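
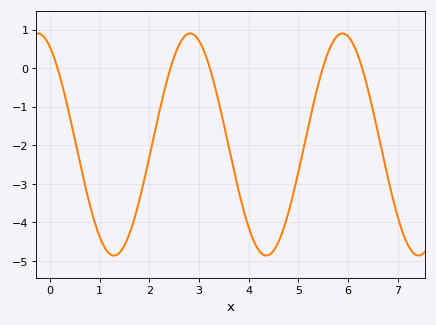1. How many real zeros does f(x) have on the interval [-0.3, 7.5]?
5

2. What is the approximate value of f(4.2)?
-4.72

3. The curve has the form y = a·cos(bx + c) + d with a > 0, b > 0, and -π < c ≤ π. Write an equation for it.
y = 2.88cos(2.05x + 0.5) - 1.98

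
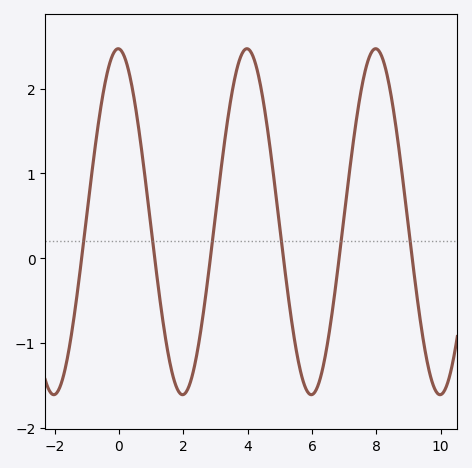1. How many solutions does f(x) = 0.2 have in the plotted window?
6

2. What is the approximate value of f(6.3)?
-1.4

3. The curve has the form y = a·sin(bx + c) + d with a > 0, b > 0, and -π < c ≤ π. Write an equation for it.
y = 2.04sin(1.6x + 1.6) + 0.43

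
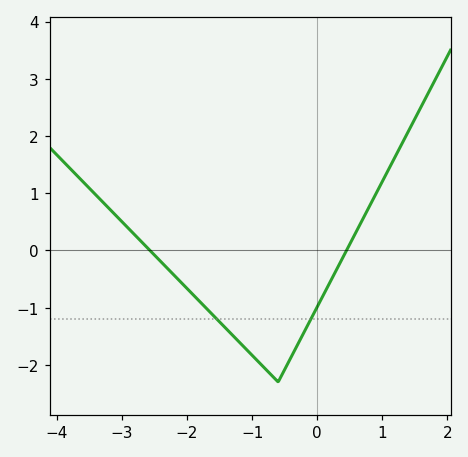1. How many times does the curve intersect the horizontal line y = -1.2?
2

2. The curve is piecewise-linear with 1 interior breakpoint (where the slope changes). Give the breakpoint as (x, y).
(-0.6, -2.3)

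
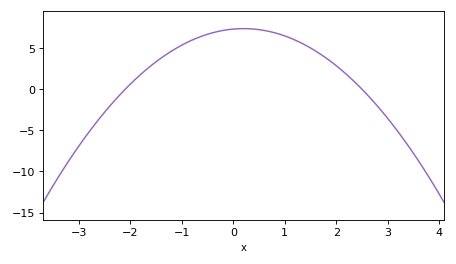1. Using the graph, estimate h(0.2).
7.5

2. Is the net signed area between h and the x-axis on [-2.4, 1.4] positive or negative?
positive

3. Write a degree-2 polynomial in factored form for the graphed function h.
y = -1.39(x + 2.1)(x - 2.5)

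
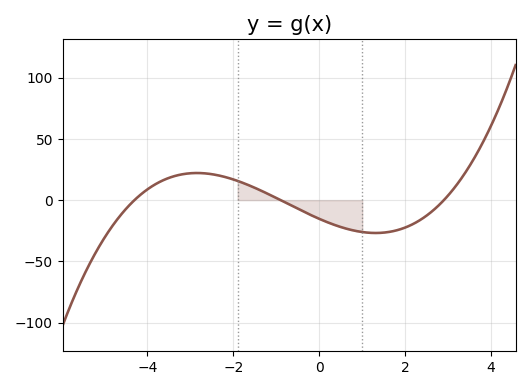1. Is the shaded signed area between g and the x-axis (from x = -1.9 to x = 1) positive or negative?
negative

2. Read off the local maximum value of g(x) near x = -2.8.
22.1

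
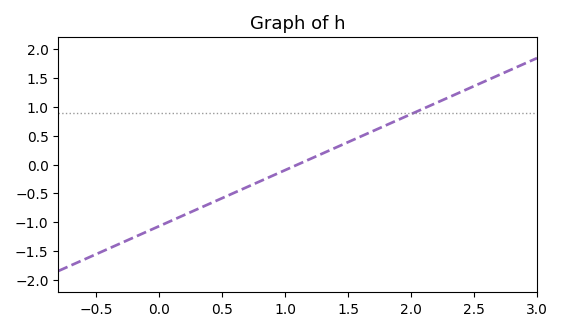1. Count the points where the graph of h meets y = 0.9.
1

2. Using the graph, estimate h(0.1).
-0.97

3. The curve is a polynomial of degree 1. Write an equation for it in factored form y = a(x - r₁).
y = 0.97(x - 1.1)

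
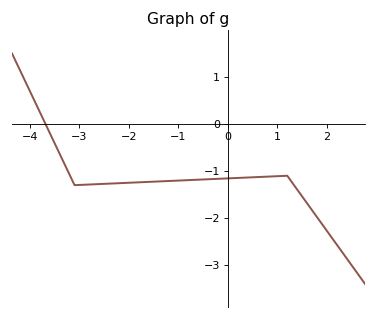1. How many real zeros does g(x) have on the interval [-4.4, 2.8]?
1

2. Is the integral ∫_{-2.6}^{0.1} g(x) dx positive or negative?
negative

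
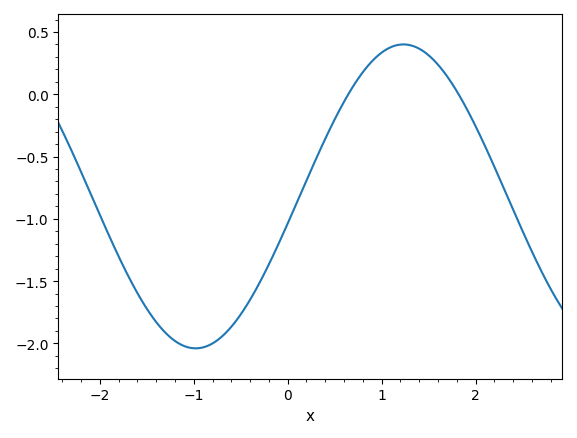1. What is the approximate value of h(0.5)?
-0.202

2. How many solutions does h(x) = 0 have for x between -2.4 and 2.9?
2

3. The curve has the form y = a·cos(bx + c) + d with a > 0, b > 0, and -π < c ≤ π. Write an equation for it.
y = 1.22cos(1.42x - 1.75) - 0.82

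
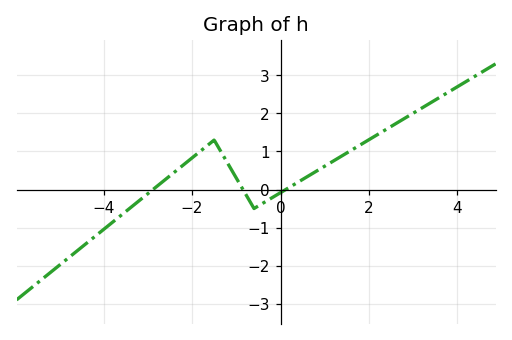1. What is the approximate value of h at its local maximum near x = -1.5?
1.3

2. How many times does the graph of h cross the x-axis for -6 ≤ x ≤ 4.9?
3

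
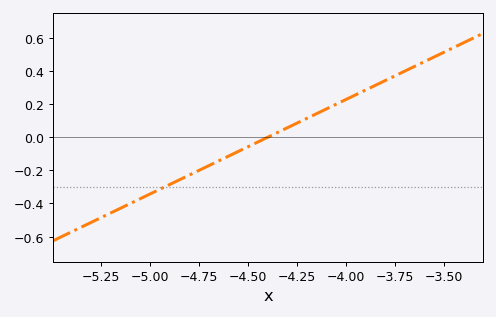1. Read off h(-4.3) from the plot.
0.06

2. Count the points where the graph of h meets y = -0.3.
1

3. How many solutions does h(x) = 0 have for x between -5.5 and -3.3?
1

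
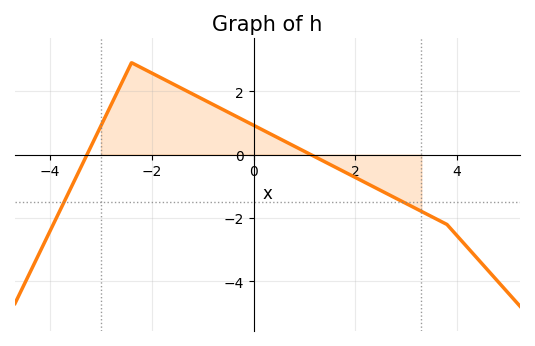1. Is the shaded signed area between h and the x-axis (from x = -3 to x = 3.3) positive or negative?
positive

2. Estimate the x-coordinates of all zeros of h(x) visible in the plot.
-3.2, 1.2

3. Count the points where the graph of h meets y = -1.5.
2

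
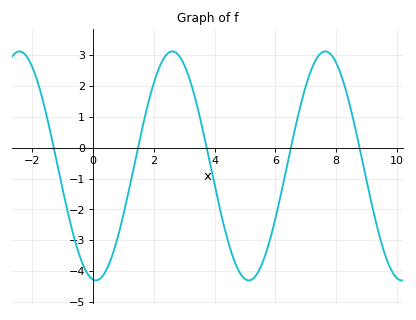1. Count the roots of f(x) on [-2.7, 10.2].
5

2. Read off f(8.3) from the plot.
1.9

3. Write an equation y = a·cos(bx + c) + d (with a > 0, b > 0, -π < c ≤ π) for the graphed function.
y = 3.71cos(1.2x + 3) - 0.59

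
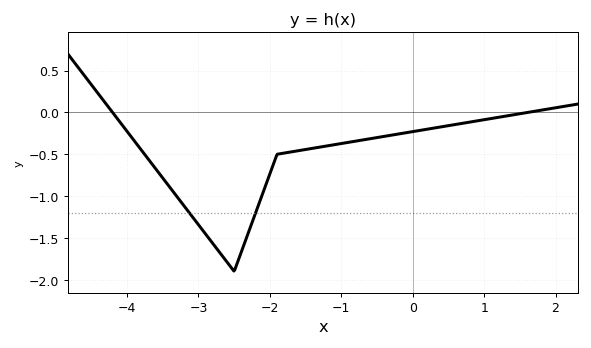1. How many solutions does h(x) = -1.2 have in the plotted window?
2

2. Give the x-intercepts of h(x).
-4.2, 1.61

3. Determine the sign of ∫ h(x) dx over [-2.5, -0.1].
negative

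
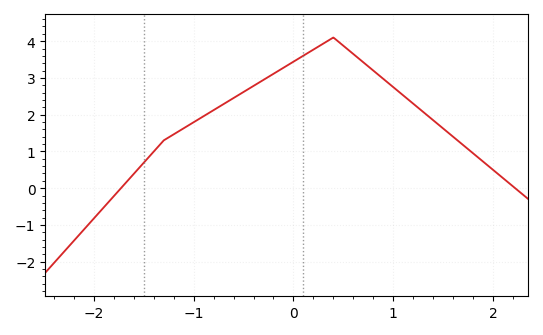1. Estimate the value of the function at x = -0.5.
2.6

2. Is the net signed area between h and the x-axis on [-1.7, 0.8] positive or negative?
positive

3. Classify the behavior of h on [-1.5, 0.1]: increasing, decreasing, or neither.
increasing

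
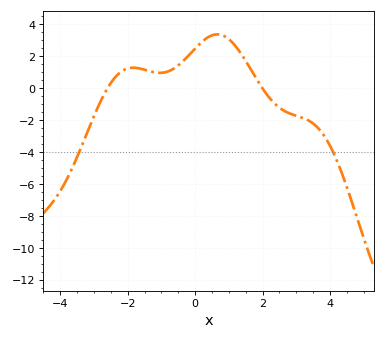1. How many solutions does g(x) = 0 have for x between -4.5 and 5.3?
2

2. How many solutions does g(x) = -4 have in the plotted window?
2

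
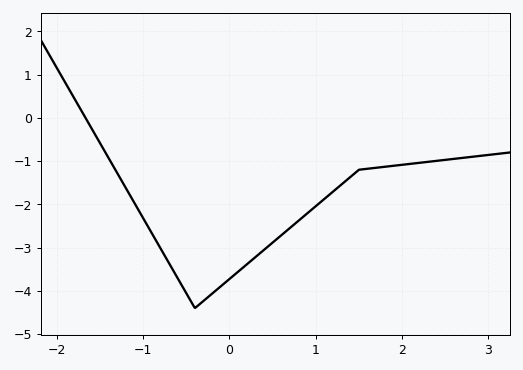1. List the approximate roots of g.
-1.7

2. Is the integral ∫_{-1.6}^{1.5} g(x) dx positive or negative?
negative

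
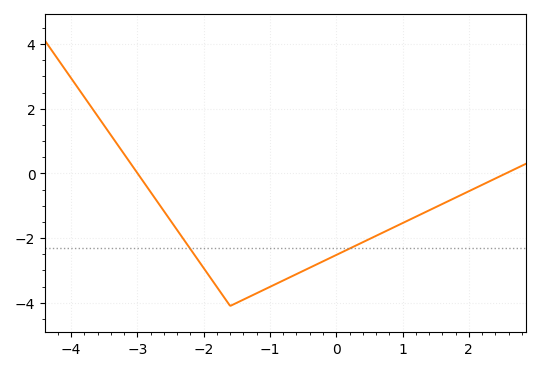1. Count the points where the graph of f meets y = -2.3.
2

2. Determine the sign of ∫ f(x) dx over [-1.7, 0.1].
negative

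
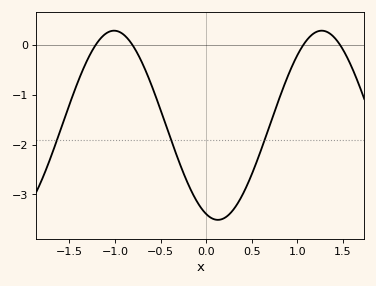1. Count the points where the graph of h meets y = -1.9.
3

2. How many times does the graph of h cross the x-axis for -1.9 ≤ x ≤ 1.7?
4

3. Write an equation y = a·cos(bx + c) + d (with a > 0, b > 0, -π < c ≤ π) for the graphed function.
y = 1.9cos(2.8x + 2.8) - 1.61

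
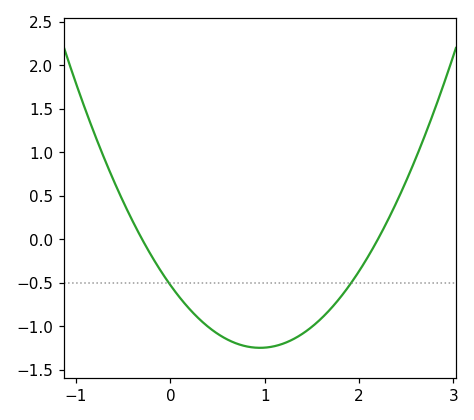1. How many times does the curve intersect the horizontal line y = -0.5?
2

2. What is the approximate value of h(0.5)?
-1.1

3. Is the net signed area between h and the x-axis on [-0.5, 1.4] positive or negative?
negative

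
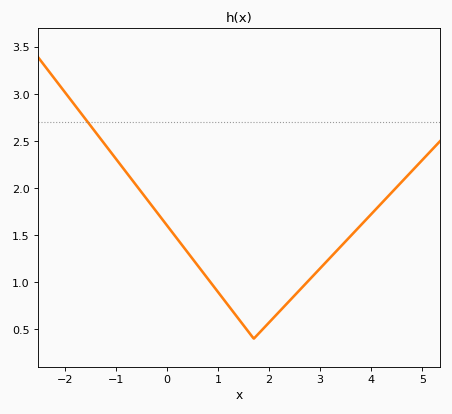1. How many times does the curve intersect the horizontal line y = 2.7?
1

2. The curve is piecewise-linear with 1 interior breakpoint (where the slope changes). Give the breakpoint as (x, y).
(1.7, 0.4)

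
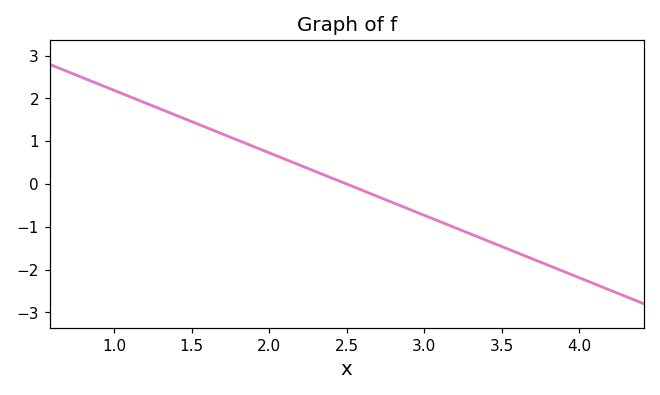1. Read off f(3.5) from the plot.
-1.46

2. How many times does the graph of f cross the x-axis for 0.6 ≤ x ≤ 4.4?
1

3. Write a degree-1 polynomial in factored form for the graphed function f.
y = -1.46(x - 2.5)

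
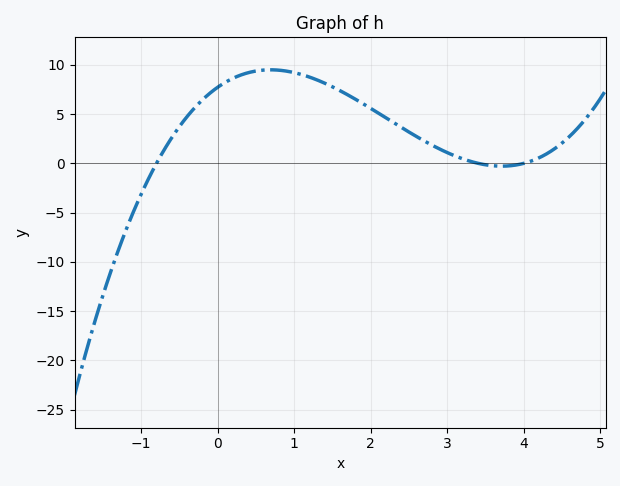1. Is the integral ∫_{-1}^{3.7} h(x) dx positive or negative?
positive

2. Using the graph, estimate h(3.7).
-0.5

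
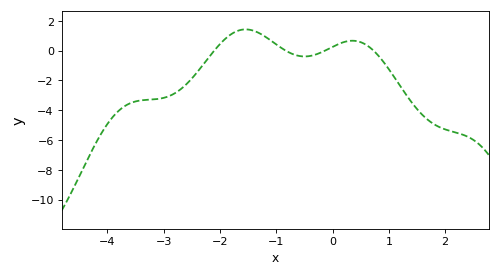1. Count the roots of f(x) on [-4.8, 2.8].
4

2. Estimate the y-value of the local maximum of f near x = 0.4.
0.6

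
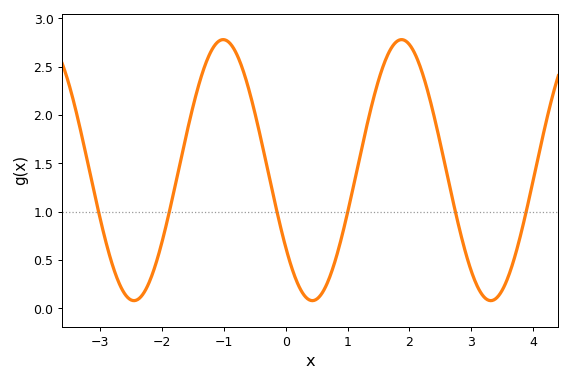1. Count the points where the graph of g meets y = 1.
6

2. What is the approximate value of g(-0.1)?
0.889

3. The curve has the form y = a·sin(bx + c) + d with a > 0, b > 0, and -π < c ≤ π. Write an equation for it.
y = 1.35sin(2.18x - 2.51) + 1.43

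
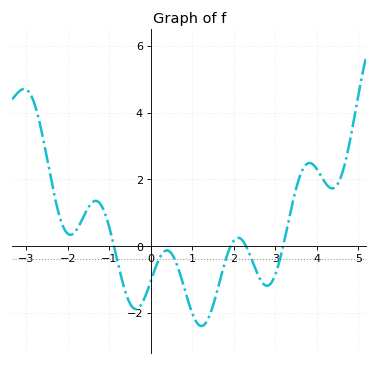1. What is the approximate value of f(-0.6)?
-1.41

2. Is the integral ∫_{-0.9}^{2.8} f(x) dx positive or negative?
negative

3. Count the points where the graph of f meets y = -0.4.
6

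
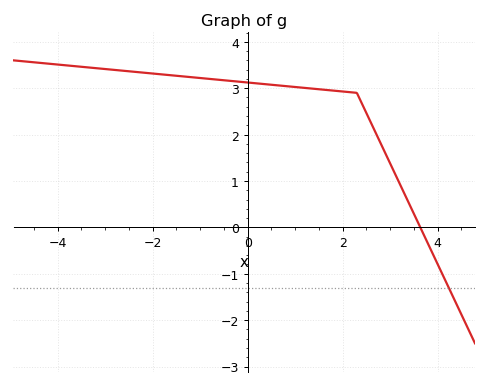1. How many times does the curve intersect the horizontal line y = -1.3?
1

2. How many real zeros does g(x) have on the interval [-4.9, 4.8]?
1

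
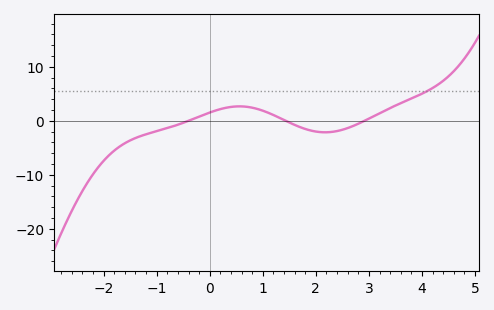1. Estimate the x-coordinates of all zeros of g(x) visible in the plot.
-0.398, 1.43, 2.92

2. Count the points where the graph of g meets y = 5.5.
1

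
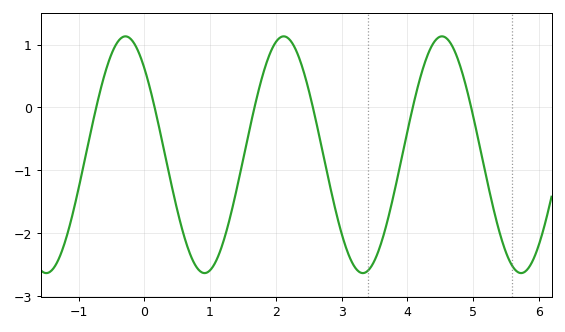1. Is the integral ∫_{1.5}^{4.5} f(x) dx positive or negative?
negative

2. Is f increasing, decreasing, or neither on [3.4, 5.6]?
neither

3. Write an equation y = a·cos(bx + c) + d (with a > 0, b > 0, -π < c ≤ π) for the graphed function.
y = 1.88cos(2.6x + 0.75) - 0.75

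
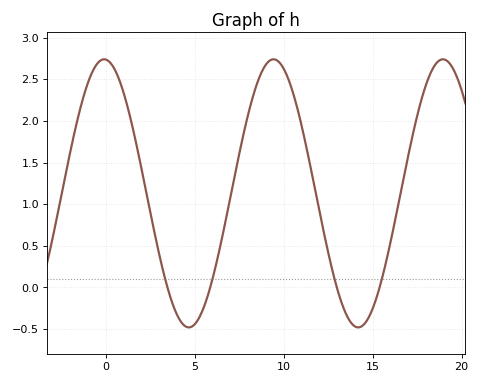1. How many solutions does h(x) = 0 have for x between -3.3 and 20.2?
4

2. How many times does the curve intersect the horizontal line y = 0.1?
4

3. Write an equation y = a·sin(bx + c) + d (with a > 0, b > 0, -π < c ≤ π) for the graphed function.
y = 1.61sin(0.66x + 1.6) + 1.13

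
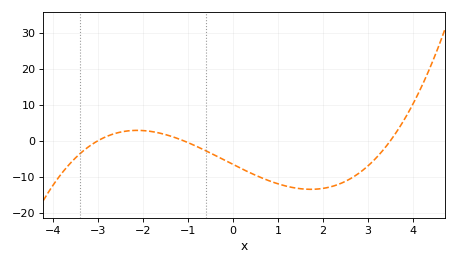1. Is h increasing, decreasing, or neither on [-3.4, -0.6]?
neither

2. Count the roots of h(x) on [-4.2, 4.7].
3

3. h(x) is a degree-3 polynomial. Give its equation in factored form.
y = 0.57(x + 3)(x + 1.1)(x - 3.5)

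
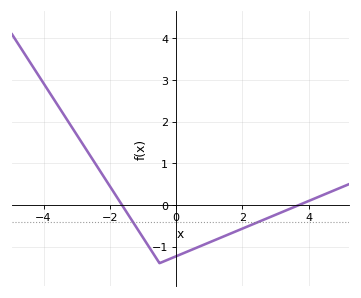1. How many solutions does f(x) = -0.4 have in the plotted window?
2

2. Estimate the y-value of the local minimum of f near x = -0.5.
-1.4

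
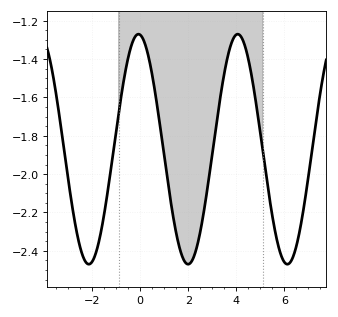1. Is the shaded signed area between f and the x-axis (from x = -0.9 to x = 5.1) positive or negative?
negative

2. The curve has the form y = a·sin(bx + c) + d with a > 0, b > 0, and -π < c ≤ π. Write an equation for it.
y = 0.6sin(1.52x + 1.68) - 1.87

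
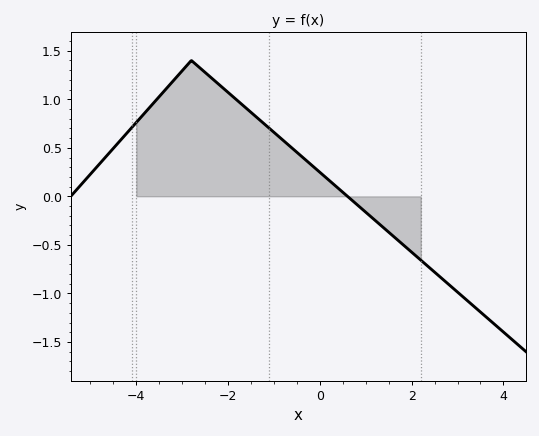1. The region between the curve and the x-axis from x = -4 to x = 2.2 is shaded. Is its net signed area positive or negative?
positive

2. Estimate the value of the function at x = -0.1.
0.289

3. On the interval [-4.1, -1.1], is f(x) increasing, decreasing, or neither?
neither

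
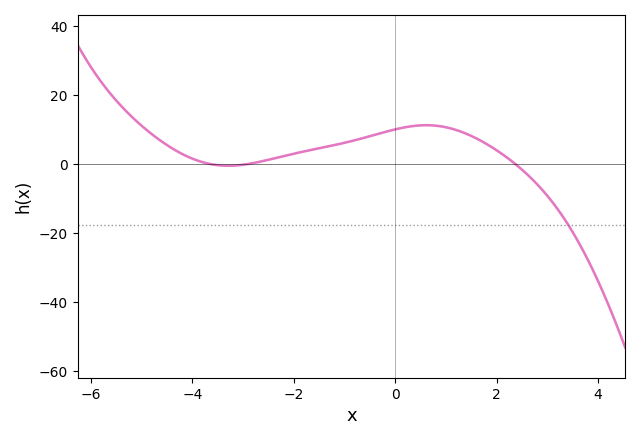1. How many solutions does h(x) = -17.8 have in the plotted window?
1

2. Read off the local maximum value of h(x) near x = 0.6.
11.1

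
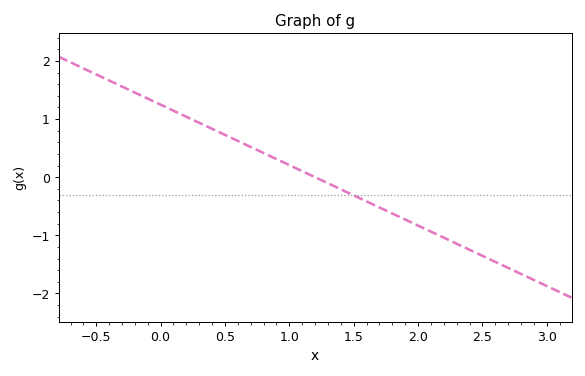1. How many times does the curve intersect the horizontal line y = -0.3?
1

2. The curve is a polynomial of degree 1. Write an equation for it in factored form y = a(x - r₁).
y = -1.04(x - 1.2)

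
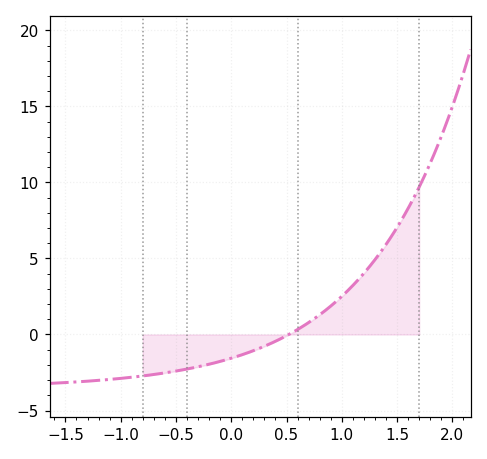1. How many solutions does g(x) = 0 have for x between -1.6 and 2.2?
1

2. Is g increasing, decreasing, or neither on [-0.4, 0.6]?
increasing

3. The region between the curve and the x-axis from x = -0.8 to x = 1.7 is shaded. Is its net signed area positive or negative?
positive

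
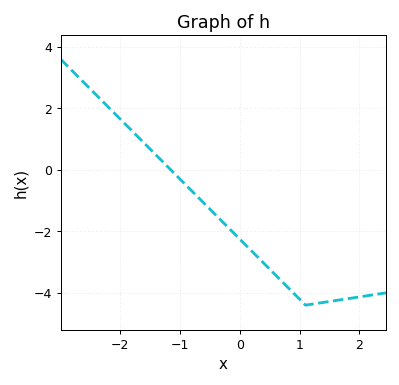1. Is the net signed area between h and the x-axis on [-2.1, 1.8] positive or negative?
negative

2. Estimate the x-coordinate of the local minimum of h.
1.1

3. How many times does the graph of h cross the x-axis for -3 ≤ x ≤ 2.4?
1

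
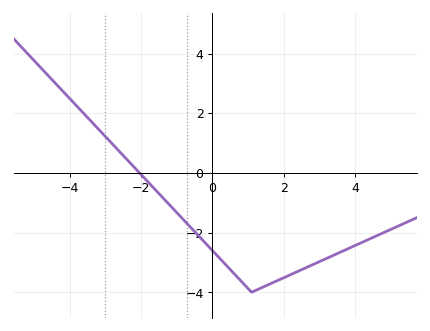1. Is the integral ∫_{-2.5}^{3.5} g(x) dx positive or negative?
negative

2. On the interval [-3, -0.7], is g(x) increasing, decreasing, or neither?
decreasing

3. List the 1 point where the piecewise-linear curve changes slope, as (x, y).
(1.1, -4)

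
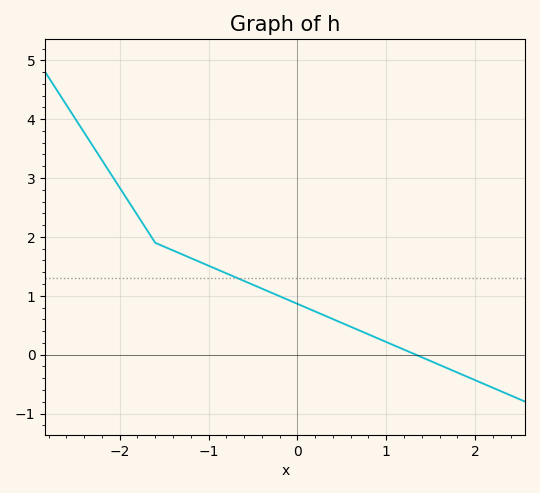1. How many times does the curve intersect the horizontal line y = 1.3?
1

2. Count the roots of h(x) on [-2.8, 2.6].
1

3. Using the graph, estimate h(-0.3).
1.1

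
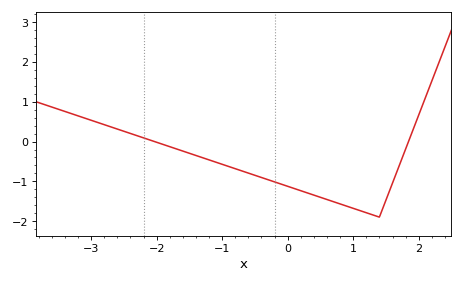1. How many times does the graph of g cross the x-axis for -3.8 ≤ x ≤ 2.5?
2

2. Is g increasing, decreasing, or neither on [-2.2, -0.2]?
decreasing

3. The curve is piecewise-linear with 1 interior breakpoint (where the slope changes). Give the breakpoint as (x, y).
(1.4, -1.9)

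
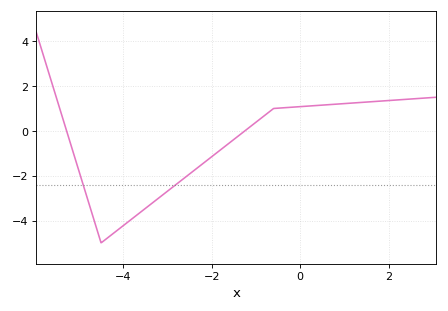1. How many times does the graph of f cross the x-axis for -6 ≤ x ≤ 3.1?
2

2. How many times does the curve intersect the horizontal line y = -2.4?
2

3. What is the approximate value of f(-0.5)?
1.01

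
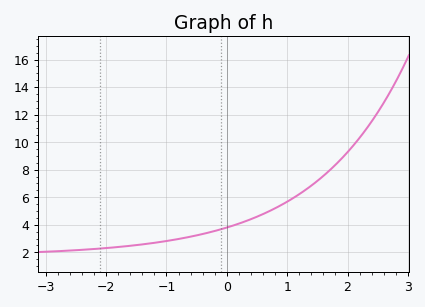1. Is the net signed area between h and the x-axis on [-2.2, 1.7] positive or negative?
positive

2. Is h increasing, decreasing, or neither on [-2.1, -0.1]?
increasing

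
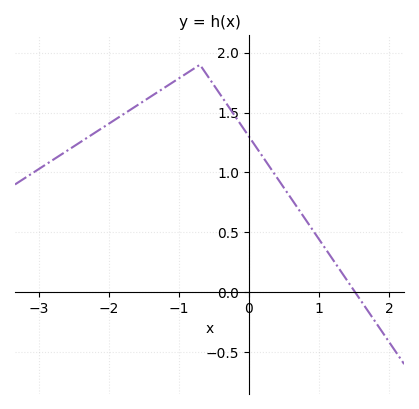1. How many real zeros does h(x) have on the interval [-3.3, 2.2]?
1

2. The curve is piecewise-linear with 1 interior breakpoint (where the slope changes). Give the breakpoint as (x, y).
(-0.7, 1.9)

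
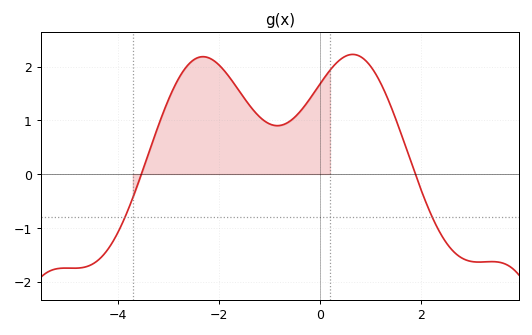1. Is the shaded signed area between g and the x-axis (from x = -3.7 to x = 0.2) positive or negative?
positive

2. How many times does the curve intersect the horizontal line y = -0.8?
2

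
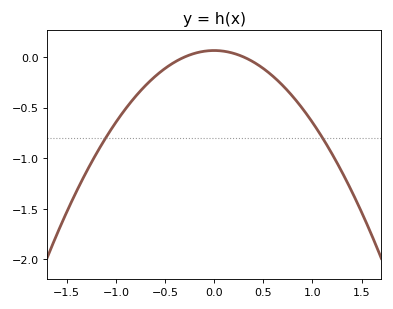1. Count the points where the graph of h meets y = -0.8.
2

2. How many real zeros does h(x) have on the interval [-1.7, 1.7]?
2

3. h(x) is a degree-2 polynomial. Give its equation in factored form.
y = -0.71(x + 0.3)(x - 0.3)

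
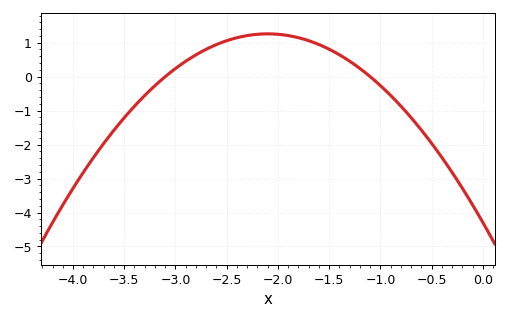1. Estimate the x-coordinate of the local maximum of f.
-2.1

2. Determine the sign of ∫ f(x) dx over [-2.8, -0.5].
positive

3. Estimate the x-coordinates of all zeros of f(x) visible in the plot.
-3.1, -1.1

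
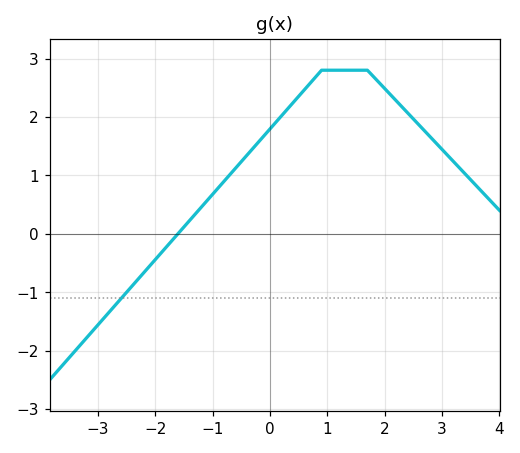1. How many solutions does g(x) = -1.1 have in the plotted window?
1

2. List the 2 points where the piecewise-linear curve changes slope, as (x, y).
(0.9, 2.8); (1.7, 2.8)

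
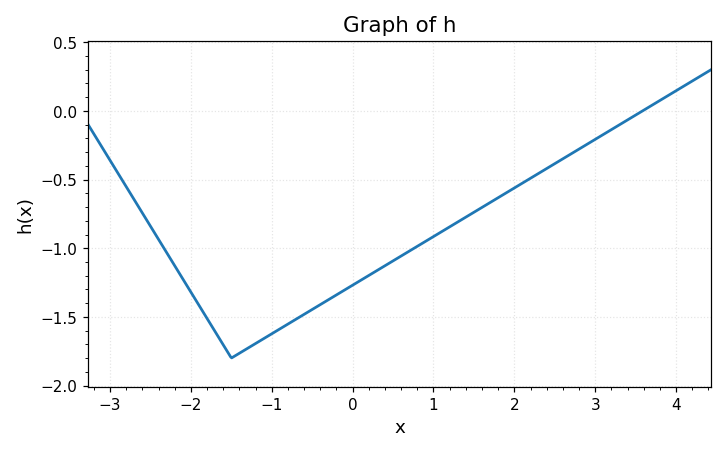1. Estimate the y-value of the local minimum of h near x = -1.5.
-1.8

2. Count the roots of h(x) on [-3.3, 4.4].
1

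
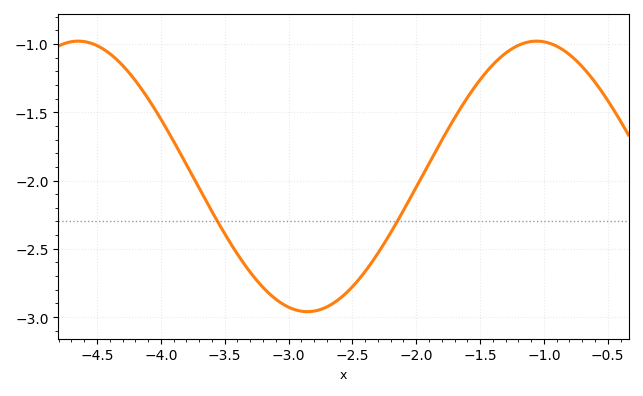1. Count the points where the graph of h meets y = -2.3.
2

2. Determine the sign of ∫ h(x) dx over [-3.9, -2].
negative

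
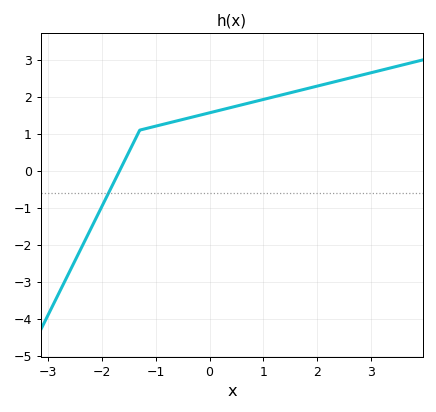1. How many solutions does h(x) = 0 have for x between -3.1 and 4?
1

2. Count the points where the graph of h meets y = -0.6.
1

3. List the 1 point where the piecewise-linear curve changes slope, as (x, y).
(-1.3, 1.1)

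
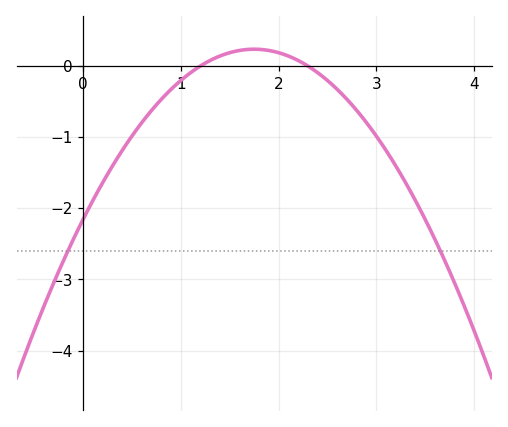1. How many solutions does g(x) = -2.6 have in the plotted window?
2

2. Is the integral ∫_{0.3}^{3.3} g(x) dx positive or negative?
negative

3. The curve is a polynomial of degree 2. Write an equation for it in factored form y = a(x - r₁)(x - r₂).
y = -0.78(x - 1.2)(x - 2.3)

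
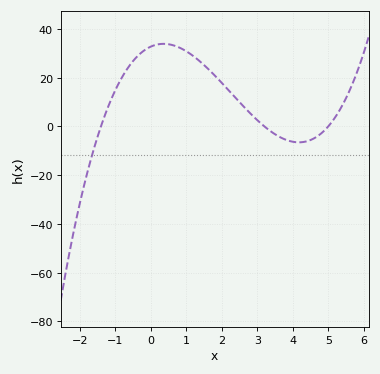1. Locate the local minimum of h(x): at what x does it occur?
4.17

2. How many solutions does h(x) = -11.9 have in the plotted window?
1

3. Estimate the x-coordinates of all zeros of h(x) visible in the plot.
-1.4, 3.2, 5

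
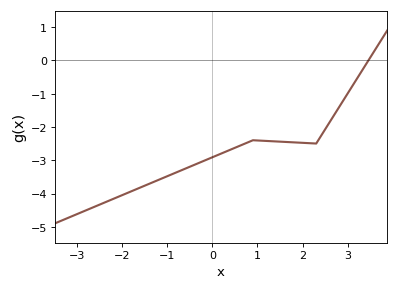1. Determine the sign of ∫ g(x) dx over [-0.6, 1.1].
negative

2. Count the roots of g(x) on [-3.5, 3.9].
1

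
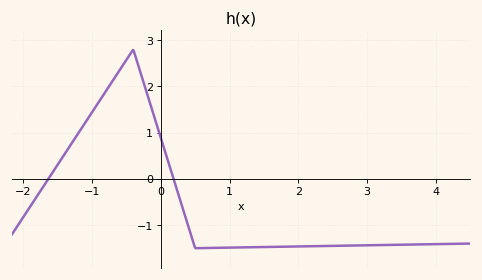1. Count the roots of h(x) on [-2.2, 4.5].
2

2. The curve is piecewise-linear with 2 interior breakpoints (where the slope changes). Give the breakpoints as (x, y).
(-0.4, 2.8); (0.5, -1.5)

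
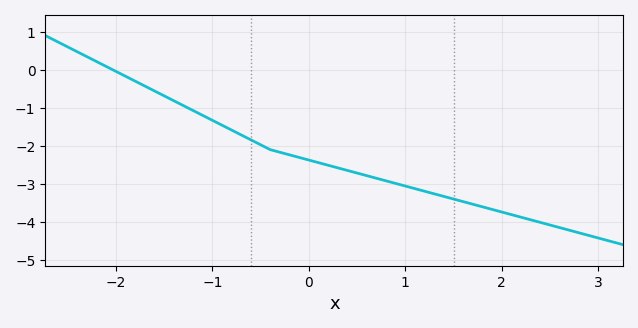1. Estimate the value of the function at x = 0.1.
-2.44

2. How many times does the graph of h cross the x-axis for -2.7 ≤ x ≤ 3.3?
1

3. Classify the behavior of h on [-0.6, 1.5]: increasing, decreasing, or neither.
decreasing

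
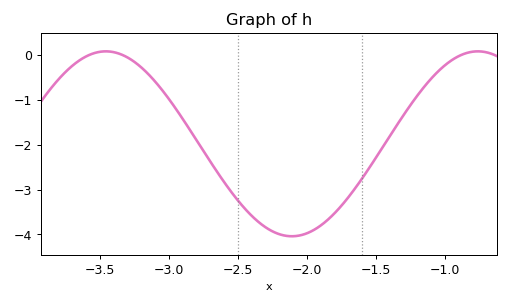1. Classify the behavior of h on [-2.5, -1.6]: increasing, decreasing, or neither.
neither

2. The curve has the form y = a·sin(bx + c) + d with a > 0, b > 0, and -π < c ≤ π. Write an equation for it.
y = 2.06sin(2.3x - 2.9) - 1.98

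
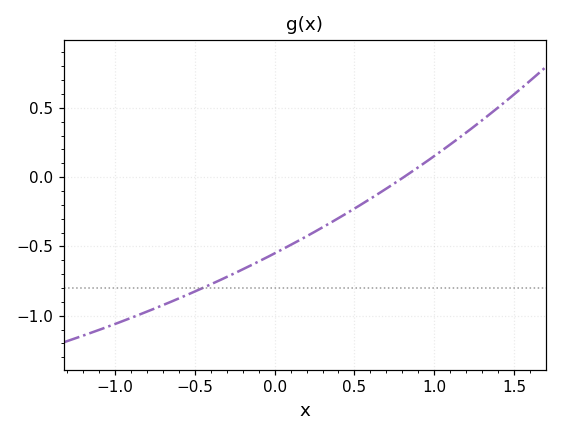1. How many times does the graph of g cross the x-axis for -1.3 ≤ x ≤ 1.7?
1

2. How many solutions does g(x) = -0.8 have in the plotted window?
1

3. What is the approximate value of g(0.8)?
-0.007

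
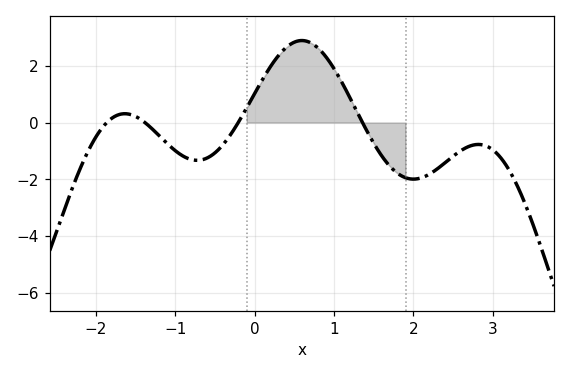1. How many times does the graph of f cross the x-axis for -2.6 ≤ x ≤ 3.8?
4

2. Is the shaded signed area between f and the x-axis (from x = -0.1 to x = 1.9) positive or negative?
positive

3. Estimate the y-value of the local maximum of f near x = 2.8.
-0.8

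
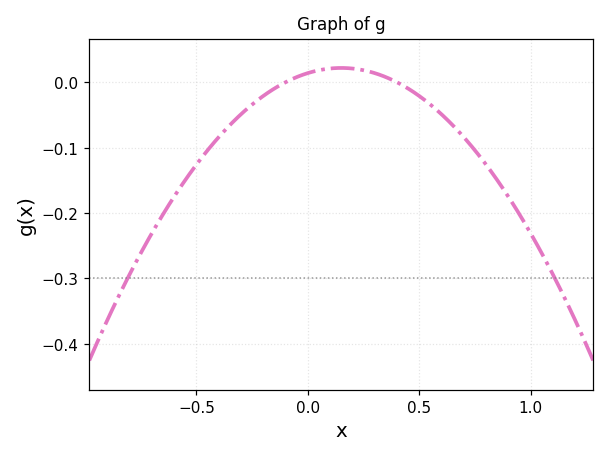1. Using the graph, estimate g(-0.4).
-0.084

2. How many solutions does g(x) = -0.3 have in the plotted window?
2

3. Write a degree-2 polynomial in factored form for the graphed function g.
y = -0.35(x + 0.1)(x - 0.4)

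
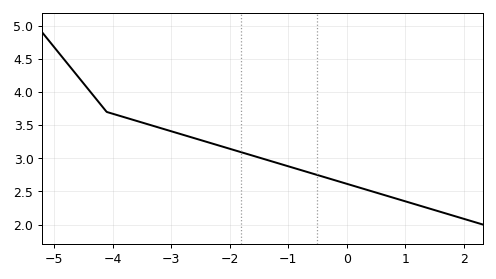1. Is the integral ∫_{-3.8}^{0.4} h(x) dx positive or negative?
positive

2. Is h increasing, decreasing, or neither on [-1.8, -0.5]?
decreasing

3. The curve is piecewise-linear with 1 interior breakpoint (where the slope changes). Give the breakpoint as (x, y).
(-4.1, 3.7)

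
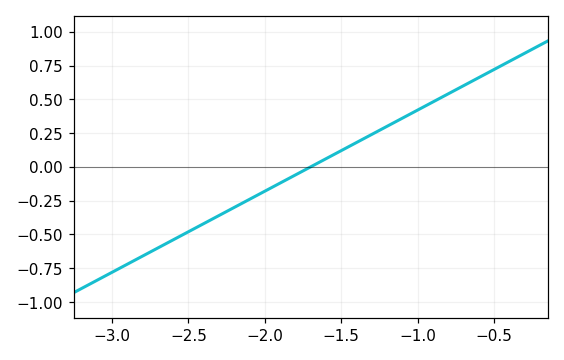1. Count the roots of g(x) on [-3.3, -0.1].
1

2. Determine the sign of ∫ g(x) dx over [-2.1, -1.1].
positive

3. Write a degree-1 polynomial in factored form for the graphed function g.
y = 0.6(x + 1.7)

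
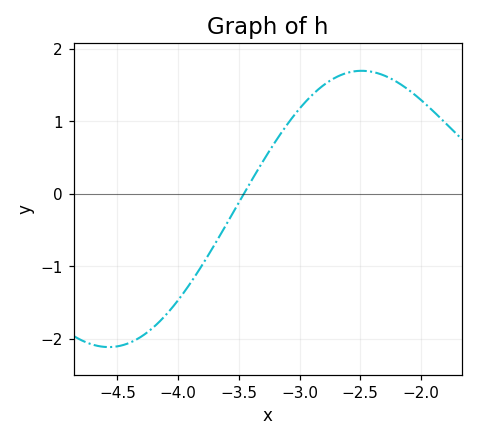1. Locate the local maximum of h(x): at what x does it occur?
-2.49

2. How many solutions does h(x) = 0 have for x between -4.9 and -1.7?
1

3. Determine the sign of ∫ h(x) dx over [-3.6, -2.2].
positive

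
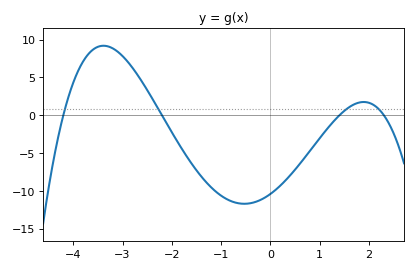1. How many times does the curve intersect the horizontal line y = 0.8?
4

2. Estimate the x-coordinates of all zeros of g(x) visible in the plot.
-4.2, -2.2, 1.4, 2.3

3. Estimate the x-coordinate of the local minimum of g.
-0.5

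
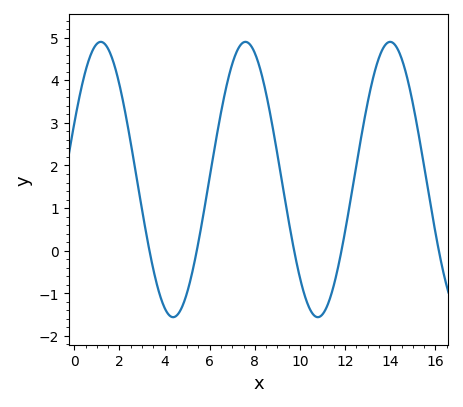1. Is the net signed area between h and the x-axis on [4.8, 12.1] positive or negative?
positive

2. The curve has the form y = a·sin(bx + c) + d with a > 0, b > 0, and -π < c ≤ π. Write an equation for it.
y = 3.23sin(0.98x + 0.42) + 1.67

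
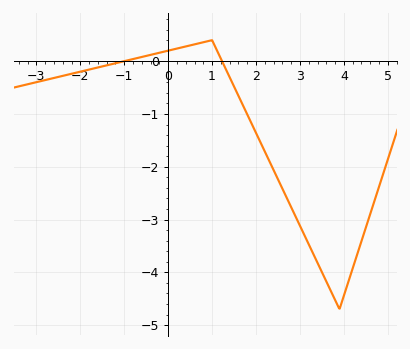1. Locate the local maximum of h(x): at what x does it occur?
0.997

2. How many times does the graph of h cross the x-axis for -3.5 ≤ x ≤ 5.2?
2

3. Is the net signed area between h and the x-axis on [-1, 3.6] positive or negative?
negative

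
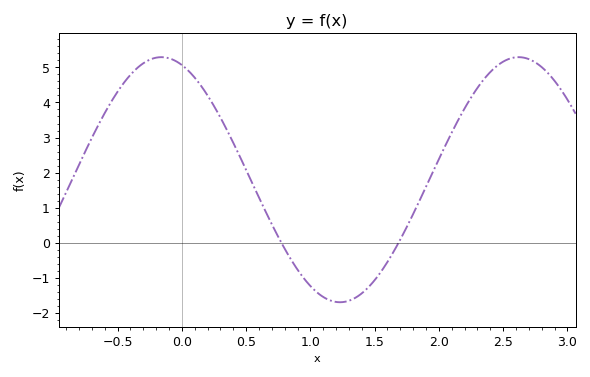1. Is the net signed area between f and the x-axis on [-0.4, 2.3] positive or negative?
positive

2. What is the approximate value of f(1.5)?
-1.1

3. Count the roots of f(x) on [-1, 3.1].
2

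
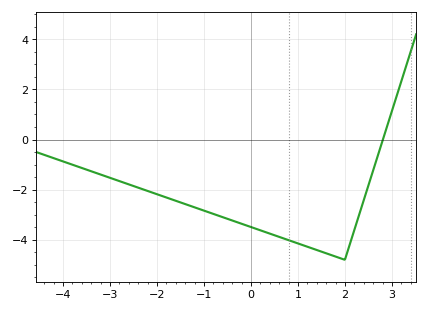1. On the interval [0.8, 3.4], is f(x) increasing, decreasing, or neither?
neither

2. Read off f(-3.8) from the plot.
-1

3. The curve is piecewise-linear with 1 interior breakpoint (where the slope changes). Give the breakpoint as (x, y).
(2, -4.8)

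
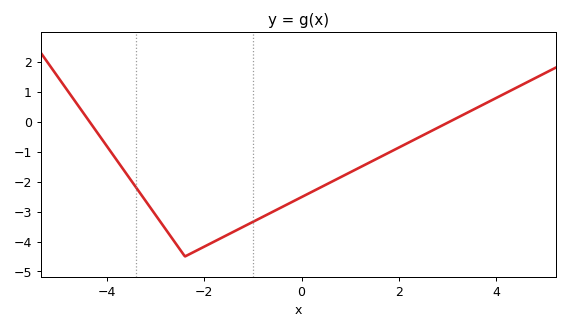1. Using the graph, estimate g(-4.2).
-0.376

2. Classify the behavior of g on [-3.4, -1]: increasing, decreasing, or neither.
neither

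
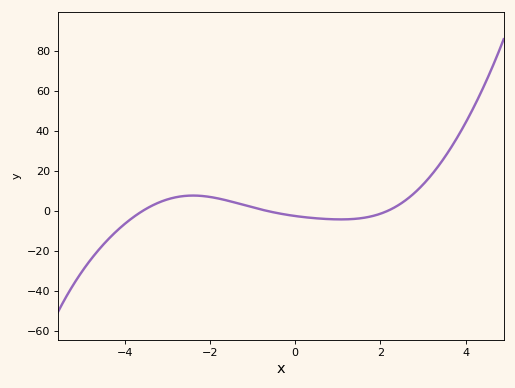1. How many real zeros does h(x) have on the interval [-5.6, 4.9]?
3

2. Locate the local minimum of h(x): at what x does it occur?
1.07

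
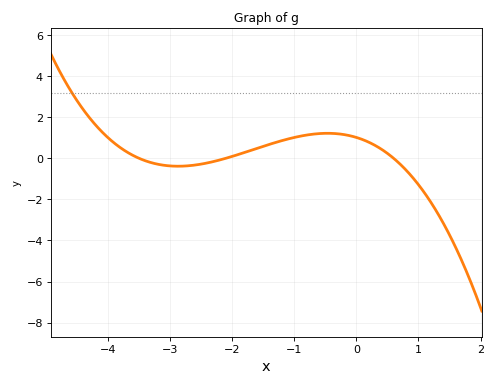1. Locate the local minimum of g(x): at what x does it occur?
-2.9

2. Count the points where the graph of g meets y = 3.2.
1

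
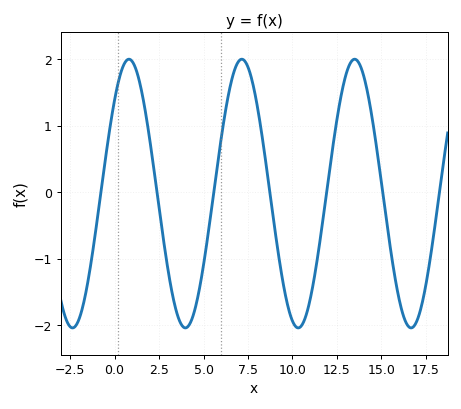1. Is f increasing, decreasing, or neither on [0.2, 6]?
neither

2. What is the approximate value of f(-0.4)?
0.7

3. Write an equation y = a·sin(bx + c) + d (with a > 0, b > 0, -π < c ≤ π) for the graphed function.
y = 2.02sin(0.99x + 0.77) - 0.02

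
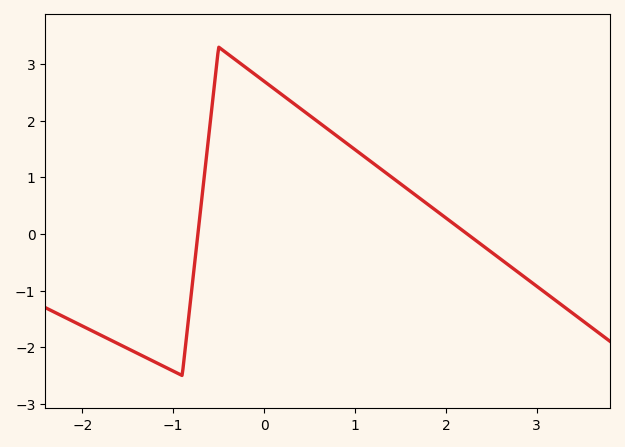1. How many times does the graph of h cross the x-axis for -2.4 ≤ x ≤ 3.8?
2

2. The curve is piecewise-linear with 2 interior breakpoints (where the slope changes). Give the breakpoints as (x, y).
(-0.9, -2.5); (-0.5, 3.3)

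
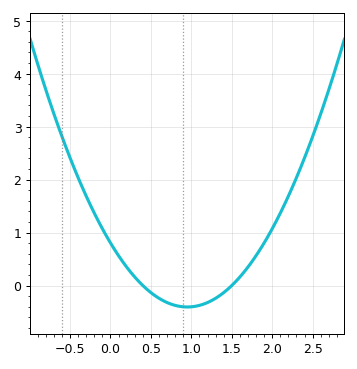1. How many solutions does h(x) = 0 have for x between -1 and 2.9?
2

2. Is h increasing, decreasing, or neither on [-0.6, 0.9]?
decreasing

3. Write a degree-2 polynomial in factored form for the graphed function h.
y = 1.34(x - 0.4)(x - 1.5)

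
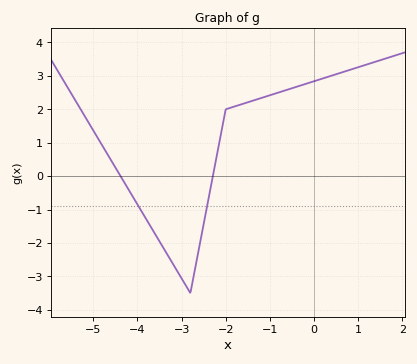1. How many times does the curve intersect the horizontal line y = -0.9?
2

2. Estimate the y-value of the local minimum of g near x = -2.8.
-3.5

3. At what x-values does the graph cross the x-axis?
-4.4, -2.2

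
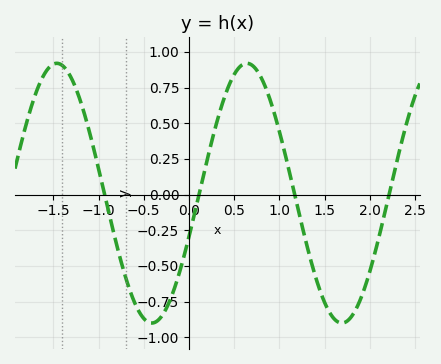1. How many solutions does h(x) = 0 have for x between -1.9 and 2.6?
4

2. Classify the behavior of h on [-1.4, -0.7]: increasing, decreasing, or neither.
decreasing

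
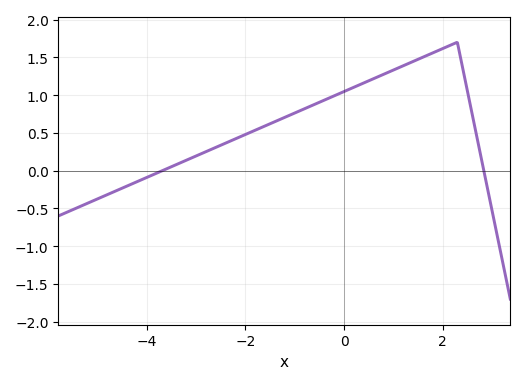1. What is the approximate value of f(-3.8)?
-0.05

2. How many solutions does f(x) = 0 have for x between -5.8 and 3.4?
2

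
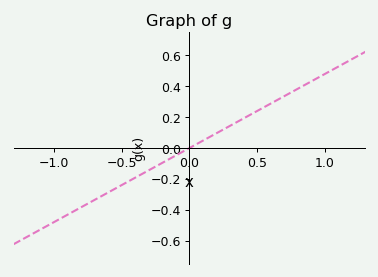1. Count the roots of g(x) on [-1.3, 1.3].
1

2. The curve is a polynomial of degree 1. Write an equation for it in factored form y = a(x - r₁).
y = 0.48(x - 0)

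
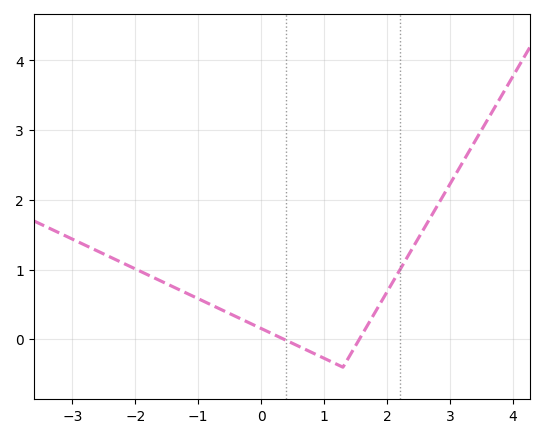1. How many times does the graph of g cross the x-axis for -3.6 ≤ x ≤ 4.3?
2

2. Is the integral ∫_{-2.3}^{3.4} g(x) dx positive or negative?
positive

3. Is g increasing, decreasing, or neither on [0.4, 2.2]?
neither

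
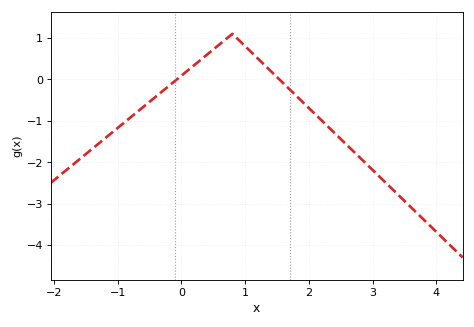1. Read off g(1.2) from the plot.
0.5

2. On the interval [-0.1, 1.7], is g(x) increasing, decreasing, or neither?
neither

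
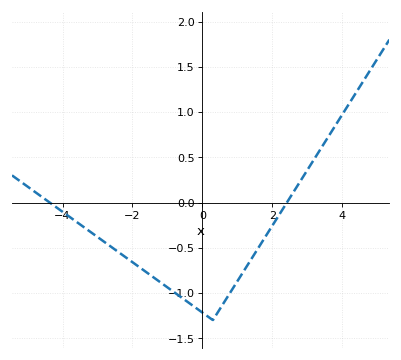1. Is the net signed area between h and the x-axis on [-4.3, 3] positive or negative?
negative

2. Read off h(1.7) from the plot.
-0.441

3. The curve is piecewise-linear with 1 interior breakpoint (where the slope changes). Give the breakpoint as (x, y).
(0.3, -1.3)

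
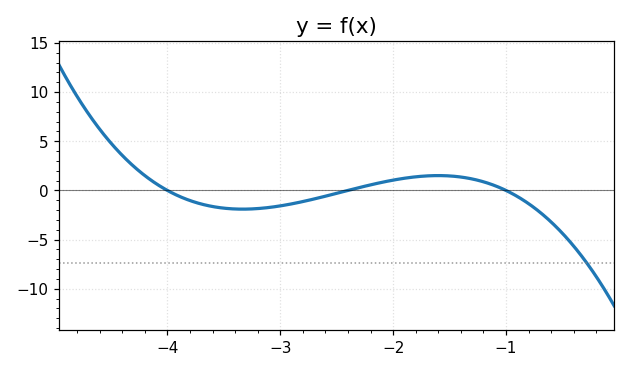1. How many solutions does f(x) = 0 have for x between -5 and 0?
3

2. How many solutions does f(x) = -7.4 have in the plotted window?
1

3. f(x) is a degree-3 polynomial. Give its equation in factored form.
y = -1.31(x + 4)(x + 2.4)(x + 1)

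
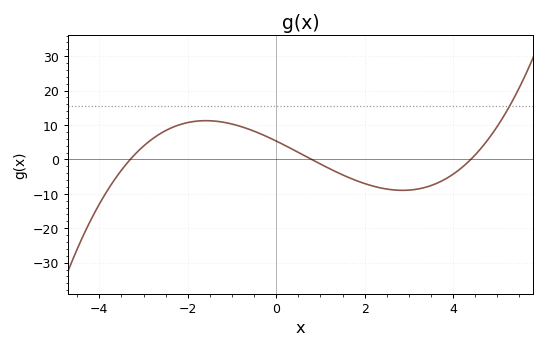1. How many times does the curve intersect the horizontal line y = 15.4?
1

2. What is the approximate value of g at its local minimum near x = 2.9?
-9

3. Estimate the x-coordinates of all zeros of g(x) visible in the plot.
-3.4, 0.8, 4.4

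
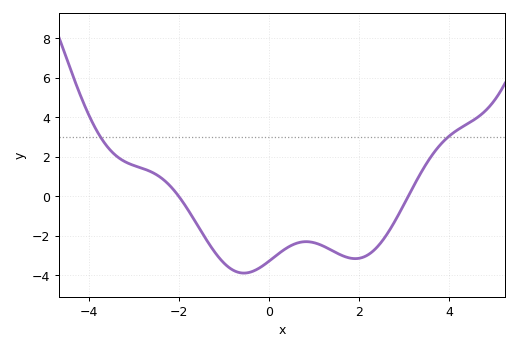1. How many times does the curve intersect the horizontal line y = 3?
2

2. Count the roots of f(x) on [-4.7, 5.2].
2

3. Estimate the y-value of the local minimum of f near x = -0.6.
-4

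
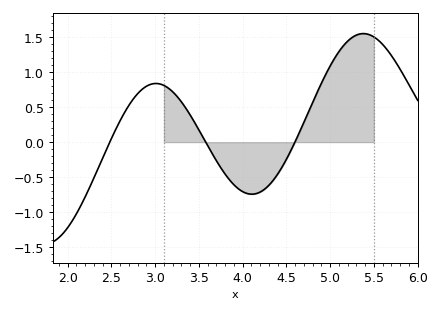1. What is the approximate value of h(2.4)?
-0.25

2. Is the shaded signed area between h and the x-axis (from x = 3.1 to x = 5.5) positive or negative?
positive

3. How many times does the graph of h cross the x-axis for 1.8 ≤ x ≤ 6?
3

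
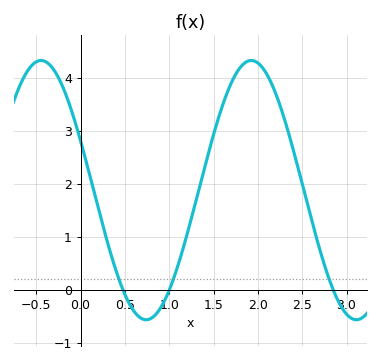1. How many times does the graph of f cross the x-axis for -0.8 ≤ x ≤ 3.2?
3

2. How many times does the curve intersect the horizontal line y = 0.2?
3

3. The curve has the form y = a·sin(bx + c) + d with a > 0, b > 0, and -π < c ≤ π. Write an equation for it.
y = 2.45sin(2.65x + 2.75) + 1.88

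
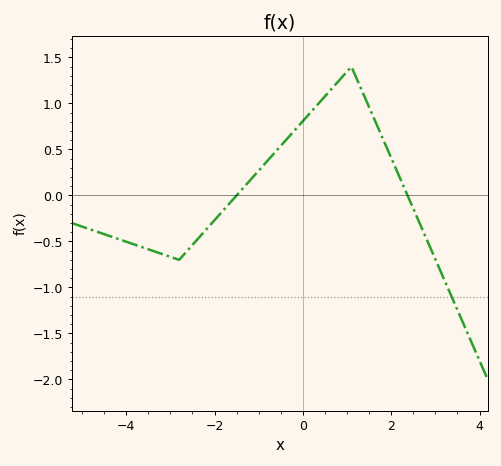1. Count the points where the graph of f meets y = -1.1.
1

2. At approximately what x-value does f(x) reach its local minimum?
-2.8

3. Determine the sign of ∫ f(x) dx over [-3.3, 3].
positive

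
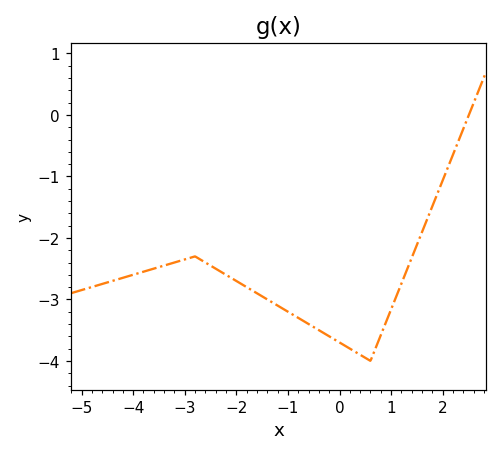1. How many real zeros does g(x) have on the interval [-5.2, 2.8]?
1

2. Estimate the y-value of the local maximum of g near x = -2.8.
-2.3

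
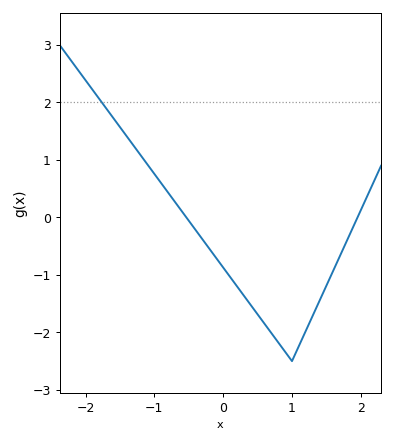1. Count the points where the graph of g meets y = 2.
1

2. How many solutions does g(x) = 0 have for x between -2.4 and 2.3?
2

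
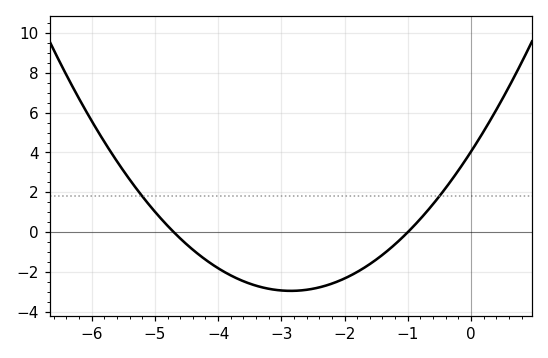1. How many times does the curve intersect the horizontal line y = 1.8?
2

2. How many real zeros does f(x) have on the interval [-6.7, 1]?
2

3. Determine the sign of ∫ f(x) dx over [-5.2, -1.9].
negative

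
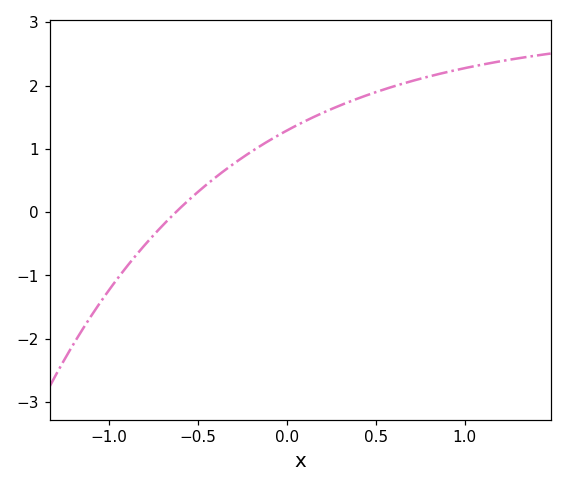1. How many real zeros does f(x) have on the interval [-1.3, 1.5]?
1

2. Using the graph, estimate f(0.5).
1.9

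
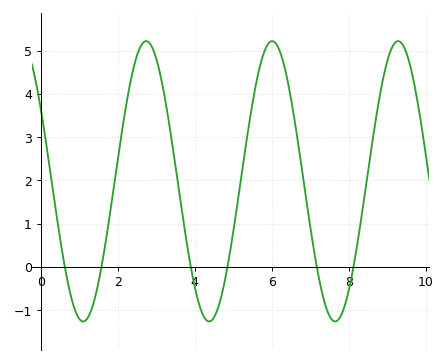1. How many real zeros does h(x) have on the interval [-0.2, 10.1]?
6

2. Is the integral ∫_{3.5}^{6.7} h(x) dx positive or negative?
positive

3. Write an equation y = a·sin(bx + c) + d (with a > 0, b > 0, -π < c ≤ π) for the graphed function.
y = 3.24sin(1.92x + 2.59) + 1.98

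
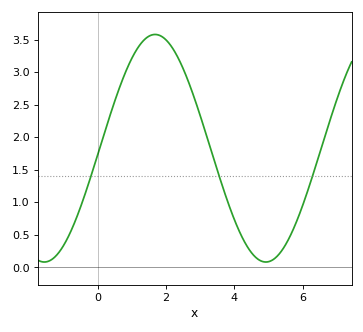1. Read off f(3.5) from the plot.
1.5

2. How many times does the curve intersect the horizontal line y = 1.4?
3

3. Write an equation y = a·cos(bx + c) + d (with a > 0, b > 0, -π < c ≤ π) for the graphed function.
y = 1.75cos(0.97x - 1.63) + 1.83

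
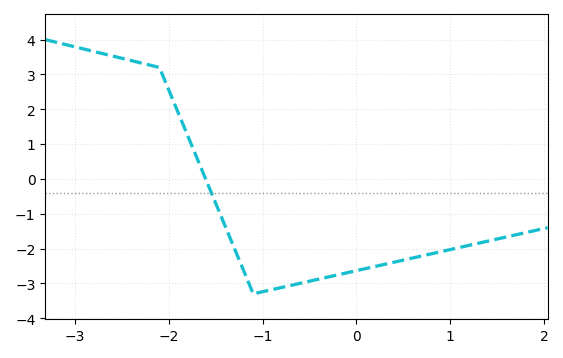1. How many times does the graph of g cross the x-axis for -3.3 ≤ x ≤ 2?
1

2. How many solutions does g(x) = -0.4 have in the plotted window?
1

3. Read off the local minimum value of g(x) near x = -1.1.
-3.3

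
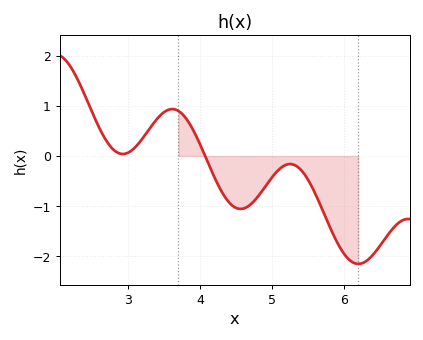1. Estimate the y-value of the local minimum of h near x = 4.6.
-1.06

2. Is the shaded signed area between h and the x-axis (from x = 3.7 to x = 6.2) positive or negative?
negative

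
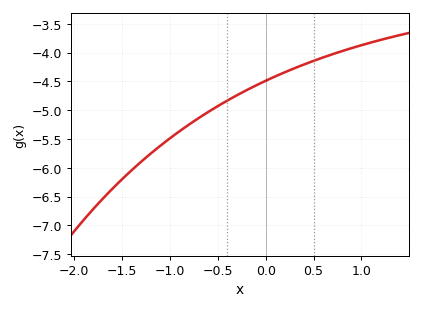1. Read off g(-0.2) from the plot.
-4.65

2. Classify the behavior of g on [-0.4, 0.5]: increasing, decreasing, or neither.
increasing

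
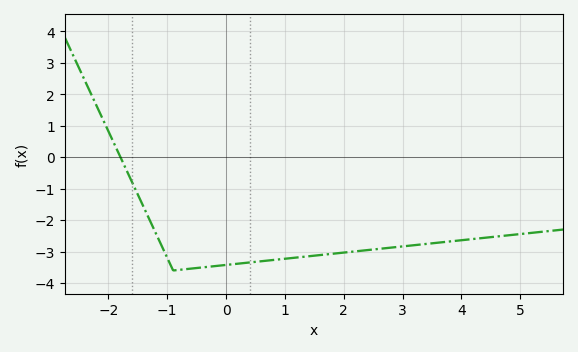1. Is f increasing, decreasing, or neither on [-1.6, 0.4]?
neither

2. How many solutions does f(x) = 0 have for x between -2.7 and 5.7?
1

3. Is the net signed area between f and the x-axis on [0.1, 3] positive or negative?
negative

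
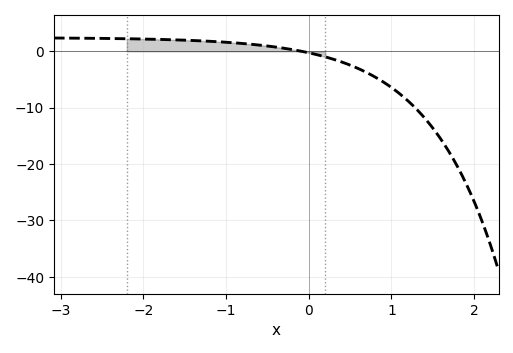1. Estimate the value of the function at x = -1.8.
2.12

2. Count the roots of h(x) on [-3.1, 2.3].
1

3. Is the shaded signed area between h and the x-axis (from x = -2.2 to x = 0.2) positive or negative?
positive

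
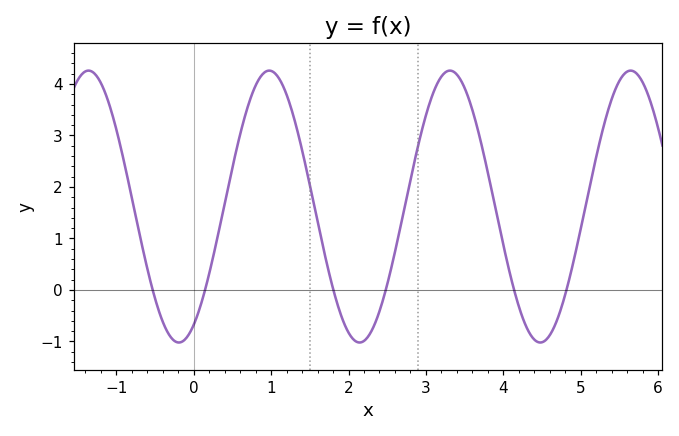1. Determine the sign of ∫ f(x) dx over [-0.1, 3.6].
positive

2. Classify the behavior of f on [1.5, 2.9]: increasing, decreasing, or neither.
neither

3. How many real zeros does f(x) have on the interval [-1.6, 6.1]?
6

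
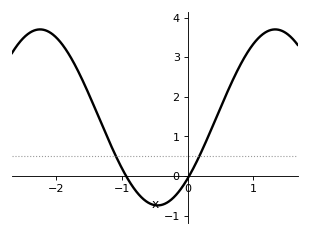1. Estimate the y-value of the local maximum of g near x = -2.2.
3.7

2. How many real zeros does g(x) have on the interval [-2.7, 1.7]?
2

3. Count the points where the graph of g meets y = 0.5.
2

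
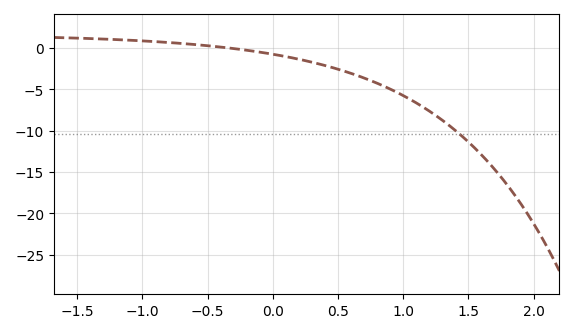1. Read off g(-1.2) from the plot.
0.977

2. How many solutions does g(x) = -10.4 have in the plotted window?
1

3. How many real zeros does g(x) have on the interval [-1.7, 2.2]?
1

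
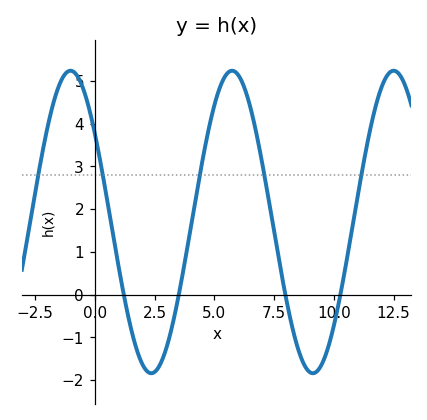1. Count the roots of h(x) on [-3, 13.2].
4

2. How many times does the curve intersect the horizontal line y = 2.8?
5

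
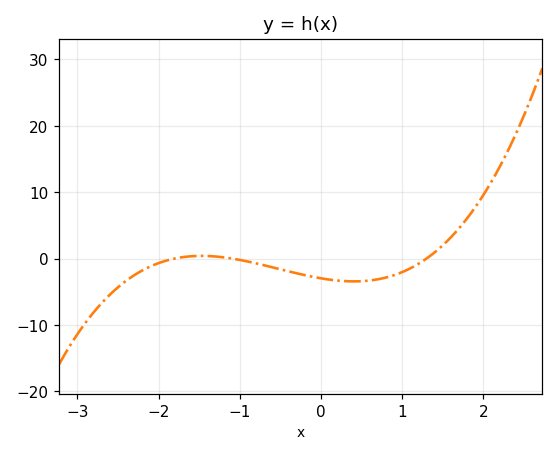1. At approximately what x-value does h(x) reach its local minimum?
0.405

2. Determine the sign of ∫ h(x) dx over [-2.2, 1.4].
negative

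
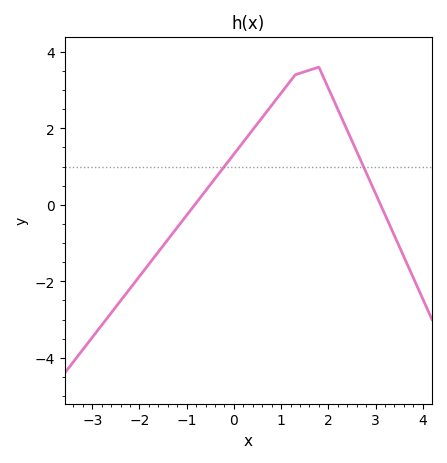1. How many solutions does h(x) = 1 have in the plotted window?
2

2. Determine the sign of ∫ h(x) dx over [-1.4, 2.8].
positive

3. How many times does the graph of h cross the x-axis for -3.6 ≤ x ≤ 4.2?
2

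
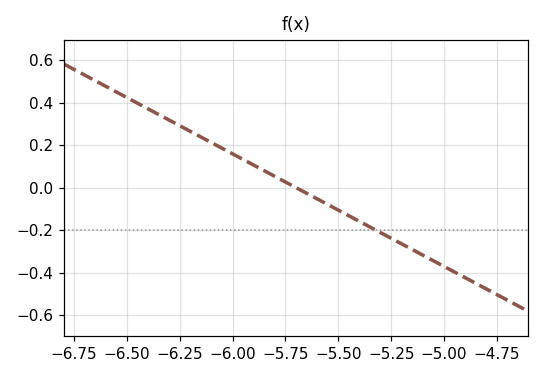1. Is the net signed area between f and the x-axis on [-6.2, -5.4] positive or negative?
positive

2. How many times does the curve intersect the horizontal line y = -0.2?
1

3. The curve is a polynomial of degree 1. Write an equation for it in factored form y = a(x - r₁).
y = -0.53(x + 5.7)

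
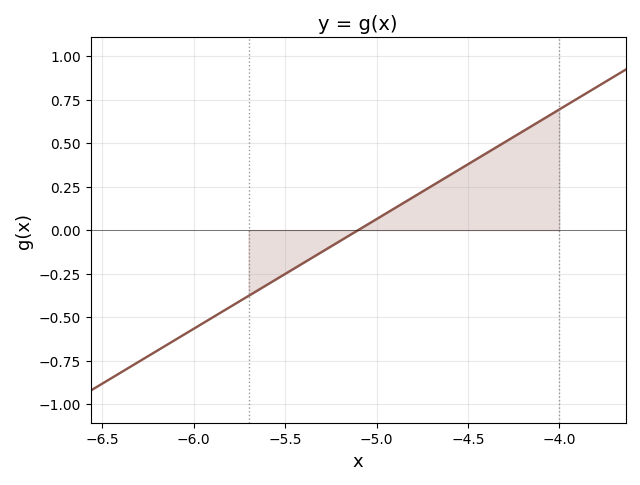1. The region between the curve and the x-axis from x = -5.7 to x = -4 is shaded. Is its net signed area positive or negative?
positive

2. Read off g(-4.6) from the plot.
0.315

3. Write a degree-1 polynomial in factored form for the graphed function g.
y = 0.63(x + 5.1)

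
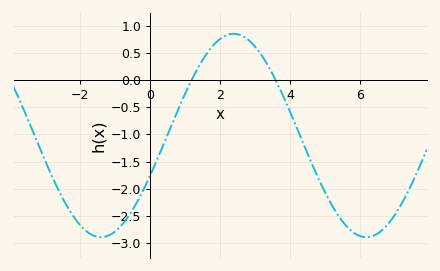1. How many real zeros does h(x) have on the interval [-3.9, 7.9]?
2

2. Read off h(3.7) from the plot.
-0.15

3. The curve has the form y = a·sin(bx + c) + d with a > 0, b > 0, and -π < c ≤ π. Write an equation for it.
y = 1.87sin(0.83x - 0.41) - 1.02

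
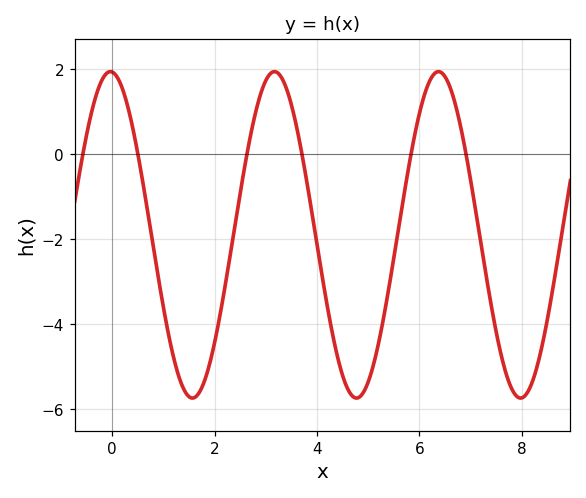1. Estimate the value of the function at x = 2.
-4.4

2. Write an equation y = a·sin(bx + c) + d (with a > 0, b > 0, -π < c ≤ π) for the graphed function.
y = 3.84sin(2x + 1.6) - 1.9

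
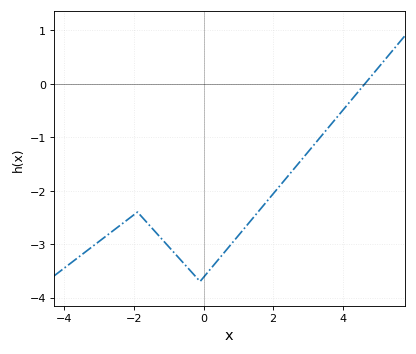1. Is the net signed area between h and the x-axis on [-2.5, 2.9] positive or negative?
negative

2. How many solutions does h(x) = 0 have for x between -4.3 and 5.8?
1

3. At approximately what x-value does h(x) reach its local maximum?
-1.9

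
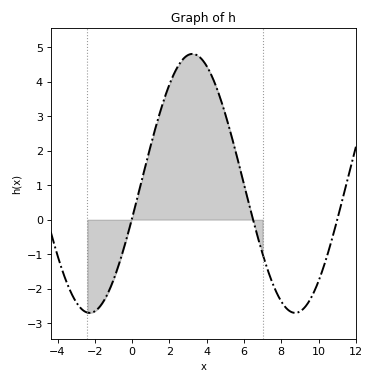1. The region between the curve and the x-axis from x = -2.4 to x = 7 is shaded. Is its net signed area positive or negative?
positive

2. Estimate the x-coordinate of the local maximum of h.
3.2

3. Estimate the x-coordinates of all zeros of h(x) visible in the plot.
0, 6.4, 11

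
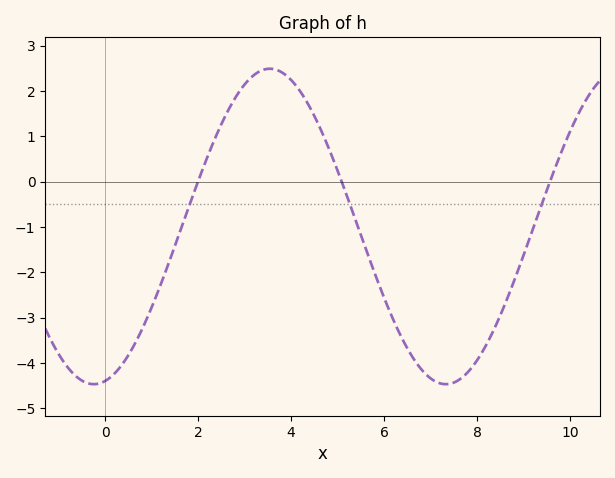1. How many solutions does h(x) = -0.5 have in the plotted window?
3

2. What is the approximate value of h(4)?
2.24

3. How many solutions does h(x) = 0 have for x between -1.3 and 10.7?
3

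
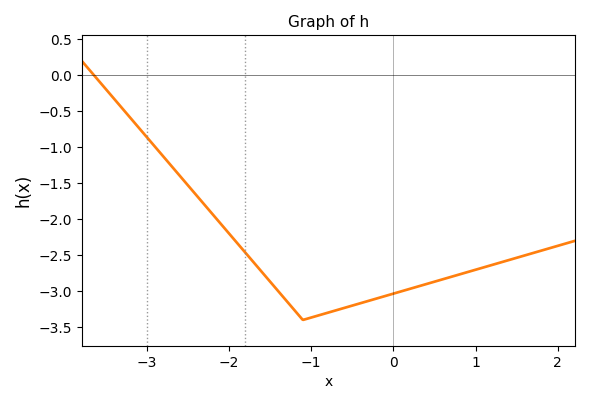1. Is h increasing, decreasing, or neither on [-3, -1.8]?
decreasing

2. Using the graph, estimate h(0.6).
-2.85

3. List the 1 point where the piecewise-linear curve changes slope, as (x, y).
(-1.1, -3.4)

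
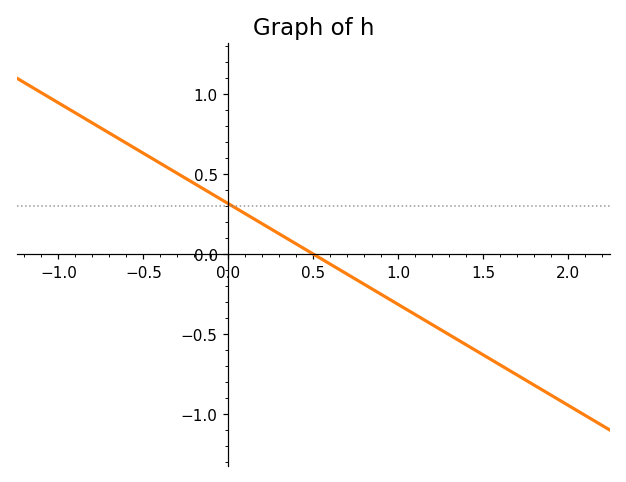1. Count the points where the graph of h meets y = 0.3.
1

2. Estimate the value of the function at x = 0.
0.3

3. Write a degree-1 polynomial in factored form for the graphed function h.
y = -0.63(x - 0.5)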